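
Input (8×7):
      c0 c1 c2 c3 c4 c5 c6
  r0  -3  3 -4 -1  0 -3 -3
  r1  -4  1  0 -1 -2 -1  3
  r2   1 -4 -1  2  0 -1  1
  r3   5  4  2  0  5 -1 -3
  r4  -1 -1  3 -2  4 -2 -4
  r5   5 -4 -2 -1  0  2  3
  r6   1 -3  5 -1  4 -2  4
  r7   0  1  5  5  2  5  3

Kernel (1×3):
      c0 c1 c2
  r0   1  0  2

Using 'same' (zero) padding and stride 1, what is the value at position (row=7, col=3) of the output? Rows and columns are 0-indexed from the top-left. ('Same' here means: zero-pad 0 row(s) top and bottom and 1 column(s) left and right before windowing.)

9

The receptive field on the zero-padded input at this output position is [5 5 2]. Elementwise product with the kernel and sum: 5·1 + 2·2.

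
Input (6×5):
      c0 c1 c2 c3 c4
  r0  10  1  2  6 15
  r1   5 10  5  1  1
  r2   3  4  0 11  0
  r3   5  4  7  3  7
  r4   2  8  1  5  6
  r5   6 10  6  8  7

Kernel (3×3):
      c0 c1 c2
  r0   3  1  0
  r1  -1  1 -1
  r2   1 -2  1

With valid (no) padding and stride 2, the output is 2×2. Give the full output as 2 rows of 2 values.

Output[0,0]: The receptive field on the input at this output position is [10 1 2 / 5 10 5 / 3 4 0]. Elementwise product with the kernel and sum: 10·3 + 1·1 + 5·-1 + 10·1 + 5·-1 + 3·1 + 4·-2 + 0·1.

26 -15
-8 -3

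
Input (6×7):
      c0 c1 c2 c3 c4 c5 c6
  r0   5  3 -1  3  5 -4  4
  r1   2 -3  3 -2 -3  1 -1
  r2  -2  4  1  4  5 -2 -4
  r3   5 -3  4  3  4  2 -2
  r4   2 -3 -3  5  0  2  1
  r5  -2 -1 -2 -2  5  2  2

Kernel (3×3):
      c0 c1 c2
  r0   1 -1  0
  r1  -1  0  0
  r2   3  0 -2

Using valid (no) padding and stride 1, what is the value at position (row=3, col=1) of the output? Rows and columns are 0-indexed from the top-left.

-3

The receptive field on the input at this output position is [-3 4 3 / -3 -3 5 / -1 -2 -2]. Elementwise product with the kernel and sum: -3·1 + 4·-1 + -3·-1 + -1·3 + -2·-2.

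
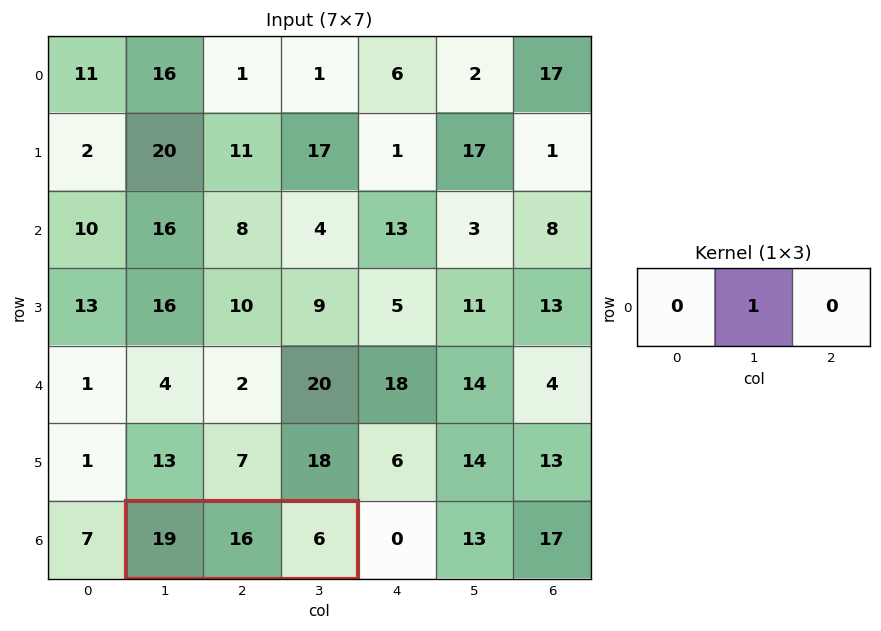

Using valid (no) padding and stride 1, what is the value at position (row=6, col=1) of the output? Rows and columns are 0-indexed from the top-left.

The receptive field on the input at this output position is [19 16 6]. Elementwise product with the kernel and sum: 16·1.

16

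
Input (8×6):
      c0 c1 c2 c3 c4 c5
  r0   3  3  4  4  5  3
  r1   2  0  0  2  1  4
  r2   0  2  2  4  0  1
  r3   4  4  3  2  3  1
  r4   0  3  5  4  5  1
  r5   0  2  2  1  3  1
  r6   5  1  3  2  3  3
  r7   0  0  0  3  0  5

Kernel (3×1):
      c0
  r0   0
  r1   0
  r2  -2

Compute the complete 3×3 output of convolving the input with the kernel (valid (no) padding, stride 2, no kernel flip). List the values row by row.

Output[0,0]: The receptive field on the input at this output position is [3 / 2 / 0]. Elementwise product with the kernel and sum: 0·-2.
Output[0,1]: The receptive field on the input at this output position is [4 / 0 / 2]. Elementwise product with the kernel and sum: 2·-2.

0 -4 0
0 -10 -10
-10 -6 -6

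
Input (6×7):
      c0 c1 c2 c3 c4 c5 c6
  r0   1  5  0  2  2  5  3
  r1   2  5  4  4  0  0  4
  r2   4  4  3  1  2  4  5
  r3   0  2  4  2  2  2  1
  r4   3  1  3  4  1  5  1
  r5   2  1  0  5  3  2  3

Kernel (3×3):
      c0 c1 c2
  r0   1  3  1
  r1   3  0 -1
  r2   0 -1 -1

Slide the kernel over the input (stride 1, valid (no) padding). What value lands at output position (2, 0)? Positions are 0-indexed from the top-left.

11

The receptive field on the input at this output position is [4 4 3 / 0 2 4 / 3 1 3]. Elementwise product with the kernel and sum: 4·1 + 4·3 + 3·1 + 0·3 + 4·-1 + 1·-1 + 3·-1.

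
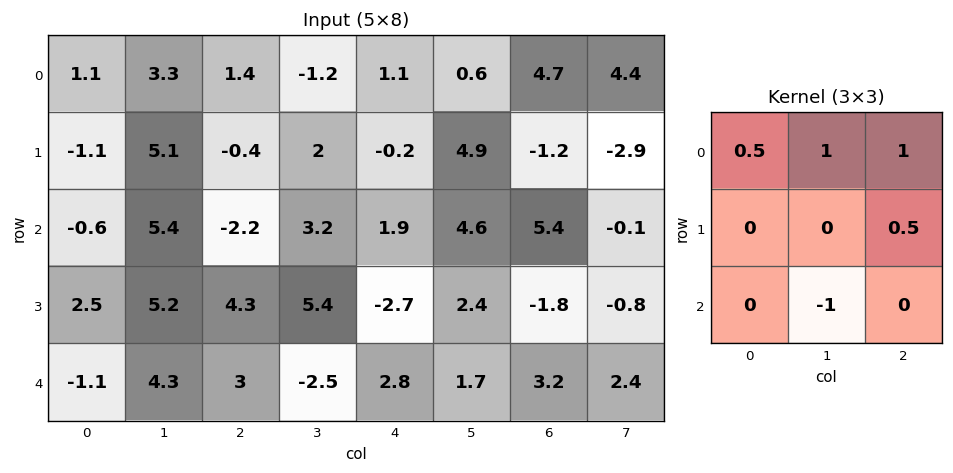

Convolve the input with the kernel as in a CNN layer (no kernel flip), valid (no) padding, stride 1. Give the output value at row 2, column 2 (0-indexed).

5.15

The receptive field on the input at this output position is [-2.2 3.2 1.9 / 4.3 5.4 -2.7 / 3 -2.5 2.8]. Elementwise product with the kernel and sum: -2.2·0.5 + 3.2·1 + 1.9·1 + -2.7·0.5 + -2.5·-1.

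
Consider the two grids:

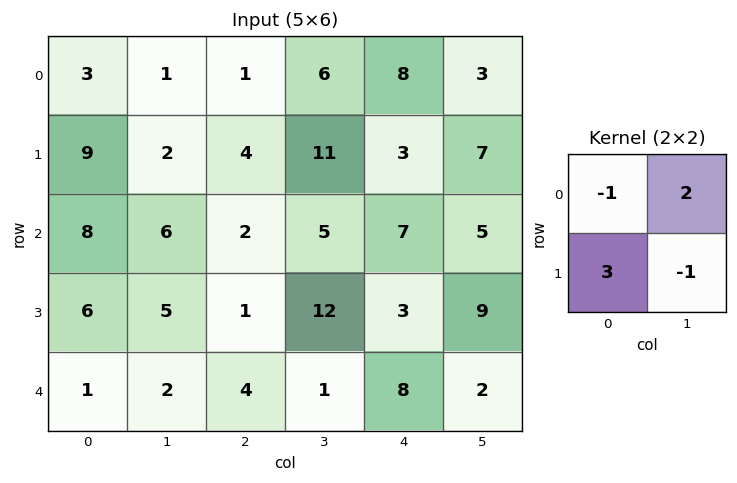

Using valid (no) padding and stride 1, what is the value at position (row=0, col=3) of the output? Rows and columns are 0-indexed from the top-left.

40

The receptive field on the input at this output position is [6 8 / 11 3]. Elementwise product with the kernel and sum: 6·-1 + 8·2 + 11·3 + 3·-1.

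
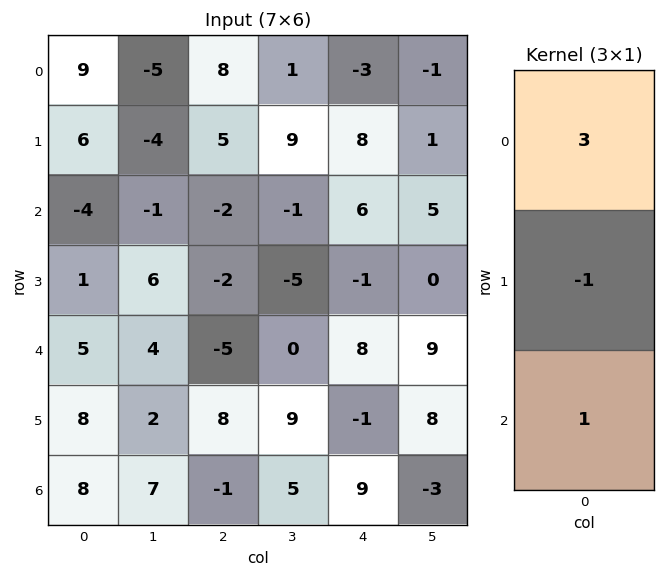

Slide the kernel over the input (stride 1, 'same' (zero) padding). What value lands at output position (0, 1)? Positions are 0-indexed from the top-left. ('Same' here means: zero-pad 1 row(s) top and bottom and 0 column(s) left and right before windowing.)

1

The receptive field on the zero-padded input at this output position is [0 / -5 / -4]. Elementwise product with the kernel and sum: 0·3 + -5·-1 + -4·1.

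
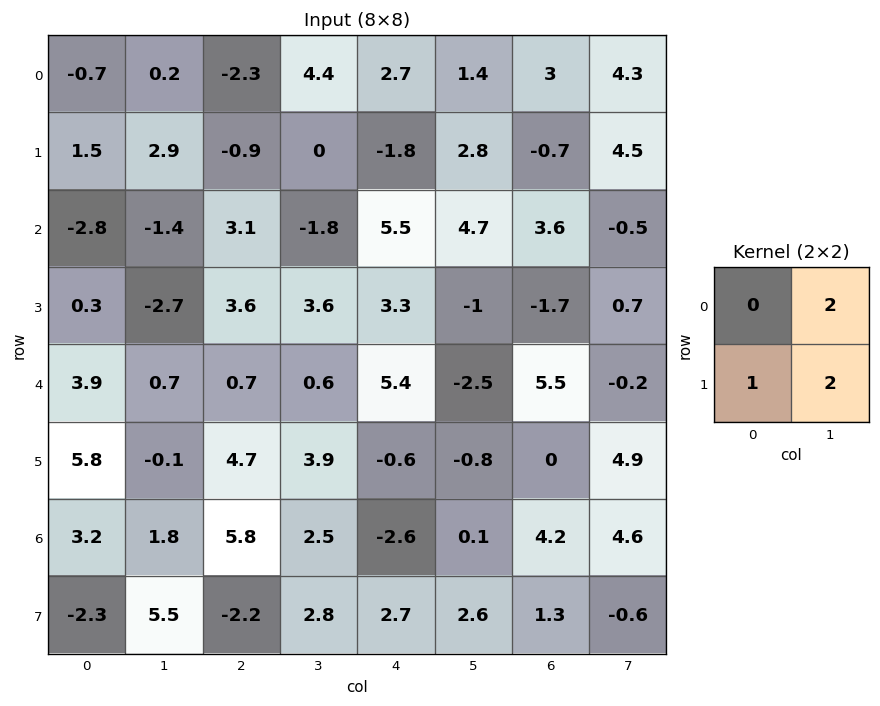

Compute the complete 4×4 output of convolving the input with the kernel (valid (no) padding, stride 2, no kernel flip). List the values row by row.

7.7 7.9 6.6 16.9
-7.9 7.2 10.7 -1.3
7 13.7 -7.2 9.4
12.3 8.4 8.1 9.3

Output[0,0]: The receptive field on the input at this output position is [-0.7 0.2 / 1.5 2.9]. Elementwise product with the kernel and sum: 0.2·2 + 1.5·1 + 2.9·2.
Output[0,1]: The receptive field on the input at this output position is [-2.3 4.4 / -0.9 0]. Elementwise product with the kernel and sum: 4.4·2 + -0.9·1 + 0·2.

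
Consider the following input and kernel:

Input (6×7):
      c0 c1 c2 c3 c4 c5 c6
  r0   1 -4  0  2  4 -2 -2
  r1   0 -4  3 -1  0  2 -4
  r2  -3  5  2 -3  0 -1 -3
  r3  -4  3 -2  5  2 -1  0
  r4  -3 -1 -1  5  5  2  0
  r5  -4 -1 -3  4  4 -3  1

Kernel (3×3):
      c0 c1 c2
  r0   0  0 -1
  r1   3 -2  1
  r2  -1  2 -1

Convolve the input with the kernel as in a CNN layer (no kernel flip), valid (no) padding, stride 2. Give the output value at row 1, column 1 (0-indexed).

-8

The receptive field on the input at this output position is [2 -3 0 / -2 5 2 / -1 5 5]. Elementwise product with the kernel and sum: 0·-1 + -2·3 + 5·-2 + 2·1 + -1·-1 + 5·2 + 5·-1.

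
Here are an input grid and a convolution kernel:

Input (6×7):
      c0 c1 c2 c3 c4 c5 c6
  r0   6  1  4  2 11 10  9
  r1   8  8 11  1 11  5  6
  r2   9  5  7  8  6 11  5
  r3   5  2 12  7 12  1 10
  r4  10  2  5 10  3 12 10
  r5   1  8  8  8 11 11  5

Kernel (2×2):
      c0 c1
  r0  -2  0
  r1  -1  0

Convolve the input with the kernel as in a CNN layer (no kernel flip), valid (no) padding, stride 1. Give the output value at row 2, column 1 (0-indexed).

-12

The receptive field on the input at this output position is [5 7 / 2 12]. Elementwise product with the kernel and sum: 5·-2 + 2·-1.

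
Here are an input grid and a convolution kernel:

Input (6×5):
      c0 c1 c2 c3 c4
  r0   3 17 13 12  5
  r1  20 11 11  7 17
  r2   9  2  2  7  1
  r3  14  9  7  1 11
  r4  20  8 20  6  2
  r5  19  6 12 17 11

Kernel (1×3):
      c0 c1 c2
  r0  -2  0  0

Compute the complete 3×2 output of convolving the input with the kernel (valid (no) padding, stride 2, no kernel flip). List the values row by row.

-6 -26
-18 -4
-40 -40

Output[0,0]: The receptive field on the input at this output position is [3 17 13]. Elementwise product with the kernel and sum: 3·-2.
Output[0,1]: The receptive field on the input at this output position is [13 12 5]. Elementwise product with the kernel and sum: 13·-2.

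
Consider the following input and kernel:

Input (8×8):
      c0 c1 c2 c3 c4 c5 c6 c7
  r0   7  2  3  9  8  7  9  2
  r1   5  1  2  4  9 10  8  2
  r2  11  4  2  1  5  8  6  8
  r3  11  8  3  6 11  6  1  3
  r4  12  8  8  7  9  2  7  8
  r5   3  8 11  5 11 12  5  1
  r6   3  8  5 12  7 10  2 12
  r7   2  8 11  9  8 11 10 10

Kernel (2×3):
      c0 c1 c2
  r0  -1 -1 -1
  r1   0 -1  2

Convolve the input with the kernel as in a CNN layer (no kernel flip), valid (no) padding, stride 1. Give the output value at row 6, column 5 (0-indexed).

-14

The receptive field on the input at this output position is [10 2 12 / 11 10 10]. Elementwise product with the kernel and sum: 10·-1 + 2·-1 + 12·-1 + 10·-1 + 10·2.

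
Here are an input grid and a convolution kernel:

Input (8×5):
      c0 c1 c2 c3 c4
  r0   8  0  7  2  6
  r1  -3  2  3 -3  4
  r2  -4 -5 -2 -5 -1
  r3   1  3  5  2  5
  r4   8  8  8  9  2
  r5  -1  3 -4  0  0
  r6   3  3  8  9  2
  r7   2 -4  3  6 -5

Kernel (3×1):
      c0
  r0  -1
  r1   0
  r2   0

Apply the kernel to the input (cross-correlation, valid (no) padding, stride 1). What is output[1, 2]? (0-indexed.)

-3

The receptive field on the input at this output position is [3 / -2 / 5]. Elementwise product with the kernel and sum: 3·-1.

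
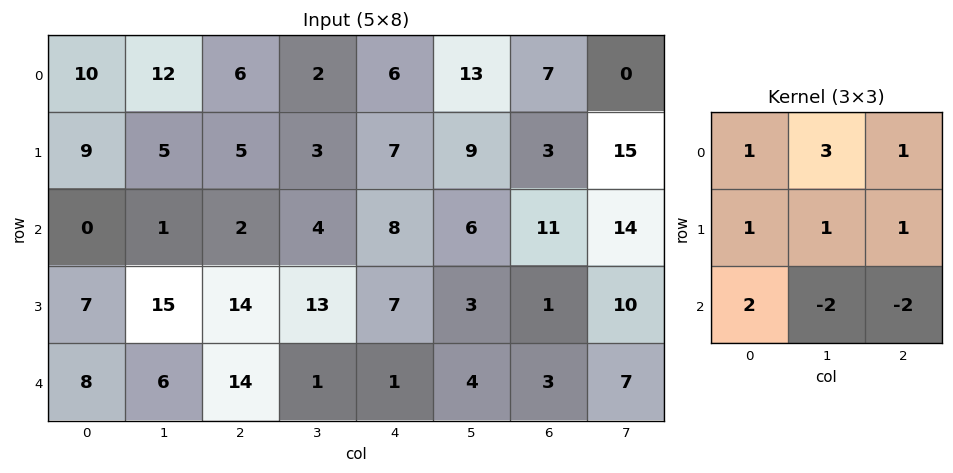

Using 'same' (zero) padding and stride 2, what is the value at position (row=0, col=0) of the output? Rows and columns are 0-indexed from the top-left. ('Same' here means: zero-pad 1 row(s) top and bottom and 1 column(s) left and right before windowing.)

-6

The receptive field on the zero-padded input at this output position is [0 0 0 / 0 10 12 / 0 9 5]. Elementwise product with the kernel and sum: 0·1 + 0·3 + 0·1 + 0·1 + 10·1 + 12·1 + 0·2 + 9·-2 + 5·-2.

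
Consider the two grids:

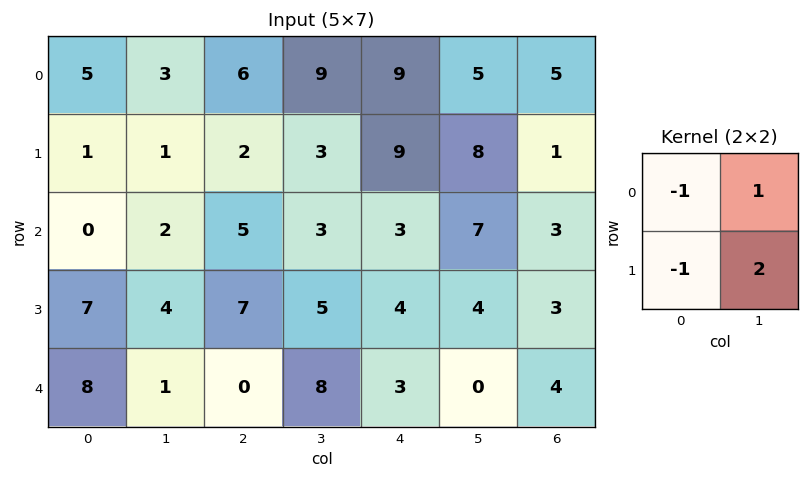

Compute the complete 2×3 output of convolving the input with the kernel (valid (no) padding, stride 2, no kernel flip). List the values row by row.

Output[0,0]: The receptive field on the input at this output position is [5 3 / 1 1]. Elementwise product with the kernel and sum: 5·-1 + 3·1 + 1·-1 + 1·2.

-1 7 3
3 1 8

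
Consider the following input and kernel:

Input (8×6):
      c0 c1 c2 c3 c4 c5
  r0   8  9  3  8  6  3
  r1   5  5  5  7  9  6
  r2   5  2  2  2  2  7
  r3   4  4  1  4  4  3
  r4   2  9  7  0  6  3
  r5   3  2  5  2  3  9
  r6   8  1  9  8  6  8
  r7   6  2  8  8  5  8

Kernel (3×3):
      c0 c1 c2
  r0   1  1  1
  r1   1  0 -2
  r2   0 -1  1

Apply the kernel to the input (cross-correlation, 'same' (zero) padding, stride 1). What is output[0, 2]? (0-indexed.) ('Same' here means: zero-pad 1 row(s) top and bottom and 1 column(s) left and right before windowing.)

The receptive field on the zero-padded input at this output position is [0 0 0 / 9 3 8 / 5 5 7]. Elementwise product with the kernel and sum: 0·1 + 0·1 + 0·1 + 9·1 + 8·-2 + 5·-1 + 7·1.

-5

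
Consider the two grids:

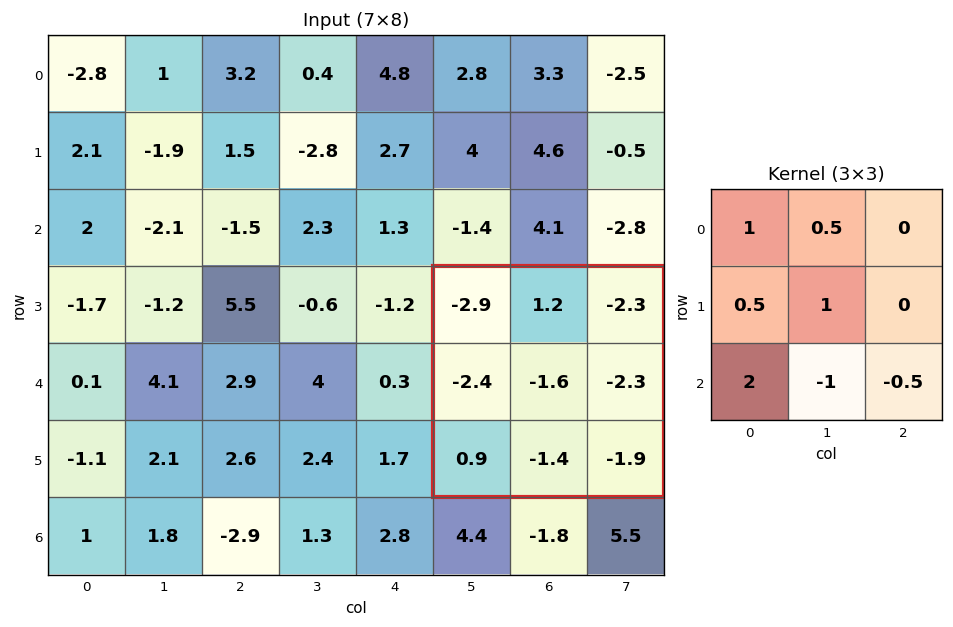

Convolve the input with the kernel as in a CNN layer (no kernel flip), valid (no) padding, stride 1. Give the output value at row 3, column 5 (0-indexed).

The receptive field on the input at this output position is [-2.9 1.2 -2.3 / -2.4 -1.6 -2.3 / 0.9 -1.4 -1.9]. Elementwise product with the kernel and sum: -2.9·1 + 1.2·0.5 + -2.4·0.5 + -1.6·1 + 0.9·2 + -1.4·-1 + -1.9·-0.5.

-0.95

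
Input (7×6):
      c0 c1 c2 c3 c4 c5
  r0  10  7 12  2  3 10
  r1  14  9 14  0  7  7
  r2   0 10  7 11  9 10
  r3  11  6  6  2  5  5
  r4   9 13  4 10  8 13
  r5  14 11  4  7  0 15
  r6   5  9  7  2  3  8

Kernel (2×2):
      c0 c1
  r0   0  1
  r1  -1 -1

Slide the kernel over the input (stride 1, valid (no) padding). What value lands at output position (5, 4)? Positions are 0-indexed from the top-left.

The receptive field on the input at this output position is [0 15 / 3 8]. Elementwise product with the kernel and sum: 15·1 + 3·-1 + 8·-1.

4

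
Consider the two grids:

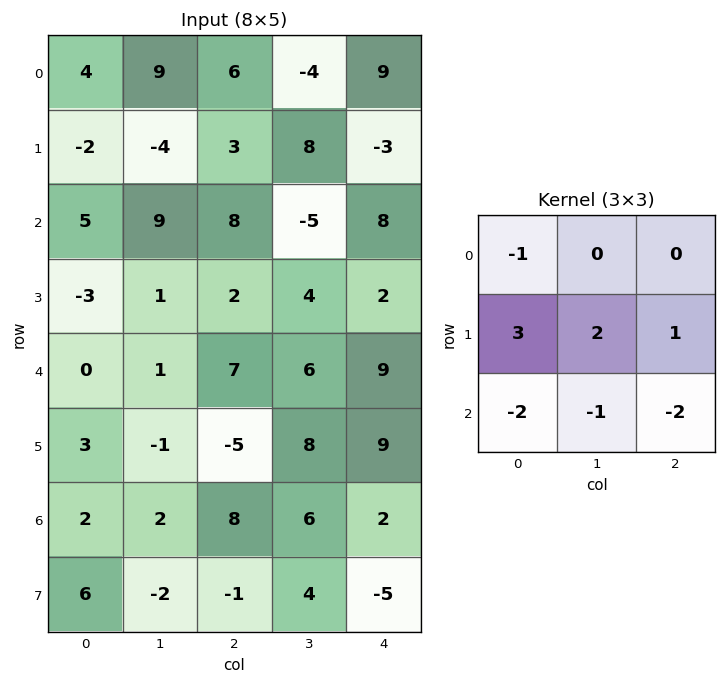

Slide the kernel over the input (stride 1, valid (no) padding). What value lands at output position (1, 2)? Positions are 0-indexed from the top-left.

The receptive field on the input at this output position is [3 8 -3 / 8 -5 8 / 2 4 2]. Elementwise product with the kernel and sum: 3·-1 + 8·3 + -5·2 + 8·1 + 2·-2 + 4·-1 + 2·-2.

7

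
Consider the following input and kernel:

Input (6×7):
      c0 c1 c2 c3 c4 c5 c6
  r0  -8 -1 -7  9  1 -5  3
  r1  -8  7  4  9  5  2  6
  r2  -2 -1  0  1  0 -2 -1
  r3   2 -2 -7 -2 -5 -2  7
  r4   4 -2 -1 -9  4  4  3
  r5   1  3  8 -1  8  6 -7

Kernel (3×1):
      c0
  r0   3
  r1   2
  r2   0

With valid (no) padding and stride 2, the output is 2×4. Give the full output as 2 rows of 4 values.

-40 -13 13 21
-2 -14 -10 11

Output[0,0]: The receptive field on the input at this output position is [-8 / -8 / -2]. Elementwise product with the kernel and sum: -8·3 + -8·2.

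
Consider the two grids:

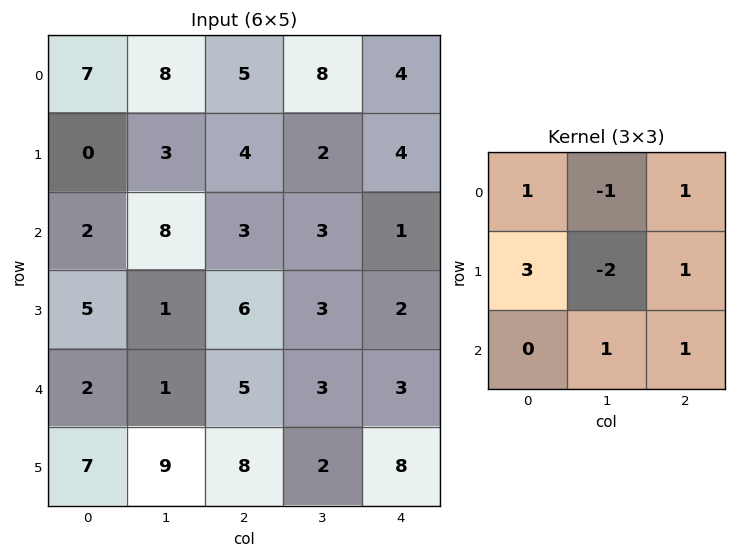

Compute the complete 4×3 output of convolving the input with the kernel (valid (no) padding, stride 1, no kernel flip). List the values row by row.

Output[0,0]: The receptive field on the input at this output position is [7 8 5 / 0 3 4 / 2 8 3]. Elementwise product with the kernel and sum: 7·1 + 8·-1 + 5·1 + 0·3 + 3·-2 + 4·1 + 8·1 + 3·1.
Output[0,1]: The receptive field on the input at this output position is [8 5 8 / 3 4 2 / 8 3 3]. Elementwise product with the kernel and sum: 8·1 + 5·-1 + 8·1 + 3·3 + 4·-2 + 2·1 + 3·1 + 3·1.

13 20 17
1 31 15
22 10 21
36 4 27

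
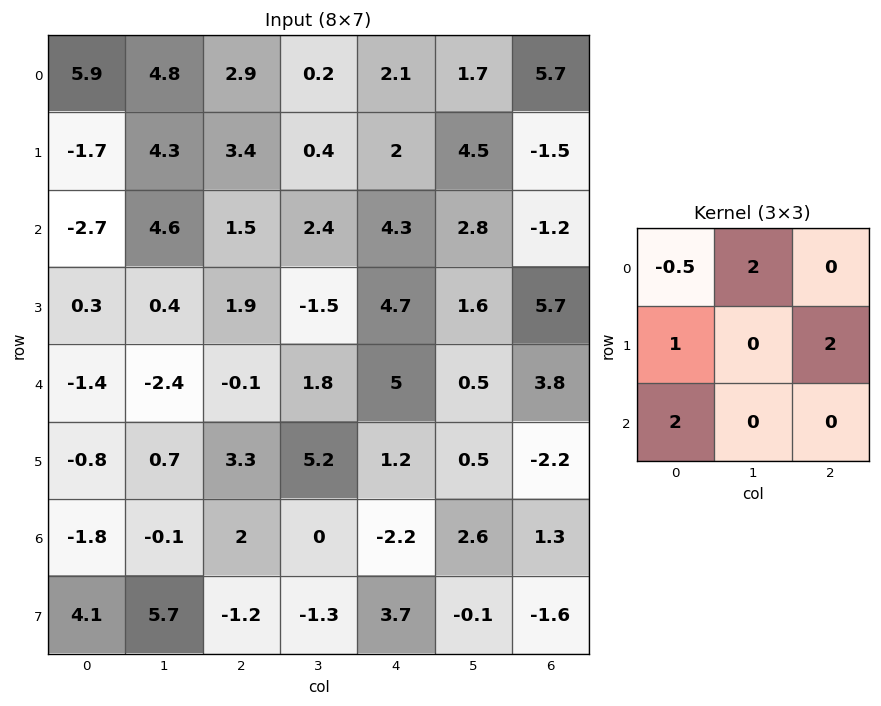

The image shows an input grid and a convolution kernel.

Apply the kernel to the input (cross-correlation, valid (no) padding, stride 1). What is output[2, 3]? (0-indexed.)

12.7

The receptive field on the input at this output position is [2.4 4.3 2.8 / -1.5 4.7 1.6 / 1.8 5 0.5]. Elementwise product with the kernel and sum: 2.4·-0.5 + 4.3·2 + -1.5·1 + 1.6·2 + 1.8·2.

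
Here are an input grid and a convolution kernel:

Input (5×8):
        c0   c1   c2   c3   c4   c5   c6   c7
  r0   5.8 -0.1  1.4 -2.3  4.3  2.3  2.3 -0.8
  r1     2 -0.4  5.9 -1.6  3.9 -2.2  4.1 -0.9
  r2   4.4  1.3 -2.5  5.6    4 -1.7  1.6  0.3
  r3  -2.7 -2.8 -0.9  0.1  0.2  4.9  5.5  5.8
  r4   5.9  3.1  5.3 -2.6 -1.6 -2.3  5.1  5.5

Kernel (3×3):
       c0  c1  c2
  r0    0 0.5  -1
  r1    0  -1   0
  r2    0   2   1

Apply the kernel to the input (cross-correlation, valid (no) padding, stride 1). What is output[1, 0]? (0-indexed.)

The receptive field on the input at this output position is [2 -0.4 5.9 / 4.4 1.3 -2.5 / -2.7 -2.8 -0.9]. Elementwise product with the kernel and sum: -0.4·0.5 + 5.9·-1 + 1.3·-1 + -2.8·2 + -0.9·1.

-13.9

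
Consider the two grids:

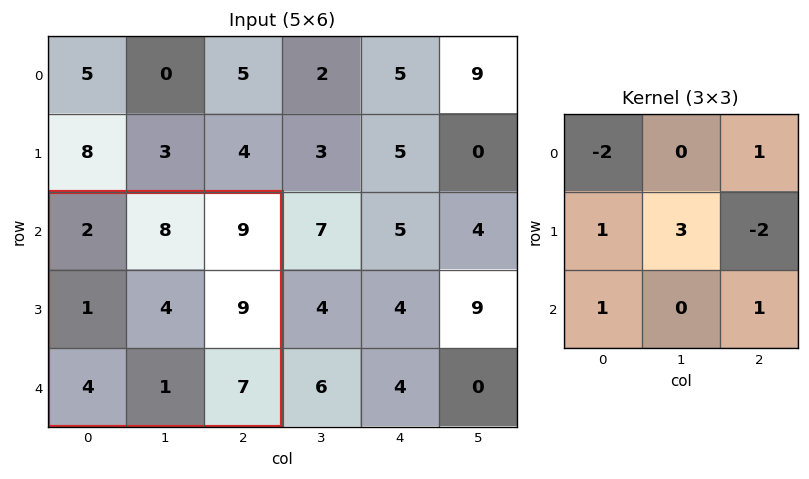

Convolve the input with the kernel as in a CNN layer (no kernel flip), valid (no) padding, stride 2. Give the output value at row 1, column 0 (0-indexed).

11

The receptive field on the input at this output position is [2 8 9 / 1 4 9 / 4 1 7]. Elementwise product with the kernel and sum: 2·-2 + 9·1 + 1·1 + 4·3 + 9·-2 + 4·1 + 7·1.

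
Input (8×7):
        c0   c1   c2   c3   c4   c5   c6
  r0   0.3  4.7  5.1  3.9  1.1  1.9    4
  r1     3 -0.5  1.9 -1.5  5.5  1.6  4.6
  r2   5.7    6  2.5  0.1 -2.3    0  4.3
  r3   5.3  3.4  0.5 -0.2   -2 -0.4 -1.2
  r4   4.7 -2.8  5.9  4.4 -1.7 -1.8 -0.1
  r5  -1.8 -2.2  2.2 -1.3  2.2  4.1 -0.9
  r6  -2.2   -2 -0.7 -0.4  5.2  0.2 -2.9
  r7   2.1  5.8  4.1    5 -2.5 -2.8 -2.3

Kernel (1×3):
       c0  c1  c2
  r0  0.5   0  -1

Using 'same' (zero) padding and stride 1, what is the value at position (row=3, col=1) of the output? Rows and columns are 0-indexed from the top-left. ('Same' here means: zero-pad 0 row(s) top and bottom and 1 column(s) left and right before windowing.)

2.15

The receptive field on the zero-padded input at this output position is [5.3 3.4 0.5]. Elementwise product with the kernel and sum: 5.3·0.5 + 0.5·-1.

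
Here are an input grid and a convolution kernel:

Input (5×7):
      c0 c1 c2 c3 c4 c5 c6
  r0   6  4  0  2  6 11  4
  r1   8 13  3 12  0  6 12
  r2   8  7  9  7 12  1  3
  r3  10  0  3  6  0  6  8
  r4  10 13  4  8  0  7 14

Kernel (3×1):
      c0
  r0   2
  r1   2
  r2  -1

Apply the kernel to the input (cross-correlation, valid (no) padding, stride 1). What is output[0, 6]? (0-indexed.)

The receptive field on the input at this output position is [4 / 12 / 3]. Elementwise product with the kernel and sum: 4·2 + 12·2 + 3·-1.

29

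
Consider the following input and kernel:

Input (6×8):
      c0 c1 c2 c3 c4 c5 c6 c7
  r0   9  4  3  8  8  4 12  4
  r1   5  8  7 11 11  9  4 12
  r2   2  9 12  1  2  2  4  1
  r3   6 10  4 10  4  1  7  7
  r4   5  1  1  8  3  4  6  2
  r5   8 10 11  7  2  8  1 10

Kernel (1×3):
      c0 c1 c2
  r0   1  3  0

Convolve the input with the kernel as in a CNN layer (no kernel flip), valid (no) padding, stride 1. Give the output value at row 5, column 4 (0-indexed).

26

The receptive field on the input at this output position is [2 8 1]. Elementwise product with the kernel and sum: 2·1 + 8·3.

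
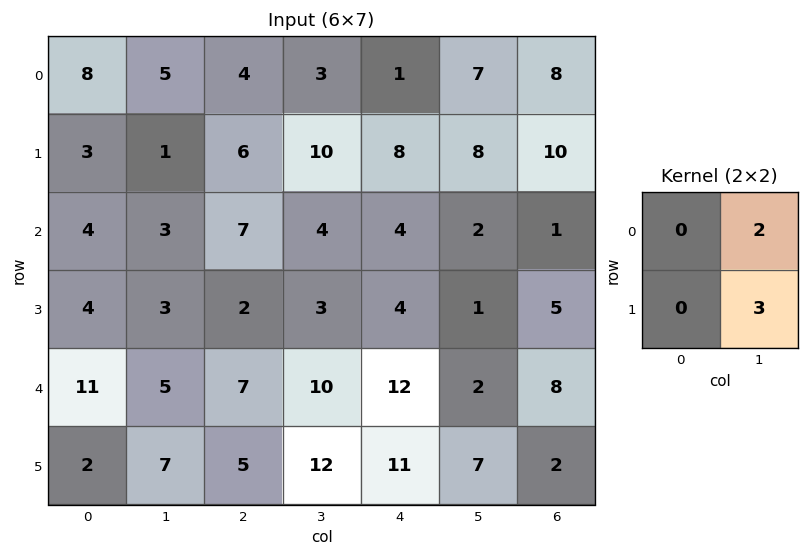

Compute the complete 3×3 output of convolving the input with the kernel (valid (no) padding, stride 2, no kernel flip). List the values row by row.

13 36 38
15 17 7
31 56 25

Output[0,0]: The receptive field on the input at this output position is [8 5 / 3 1]. Elementwise product with the kernel and sum: 5·2 + 1·3.
Output[0,1]: The receptive field on the input at this output position is [4 3 / 6 10]. Elementwise product with the kernel and sum: 3·2 + 10·3.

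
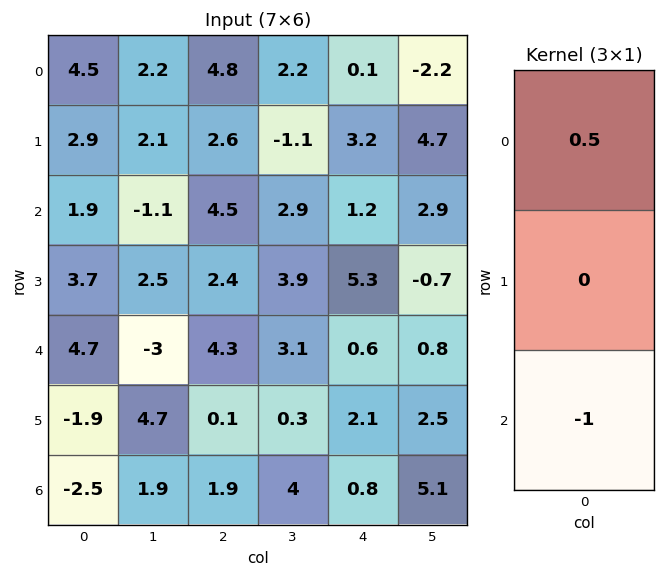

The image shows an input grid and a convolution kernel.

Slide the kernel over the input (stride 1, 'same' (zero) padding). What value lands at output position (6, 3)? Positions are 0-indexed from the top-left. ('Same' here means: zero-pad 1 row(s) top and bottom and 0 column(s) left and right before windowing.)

The receptive field on the zero-padded input at this output position is [0.3 / 4 / 0]. Elementwise product with the kernel and sum: 0.3·0.5 + 0·-1.

0.15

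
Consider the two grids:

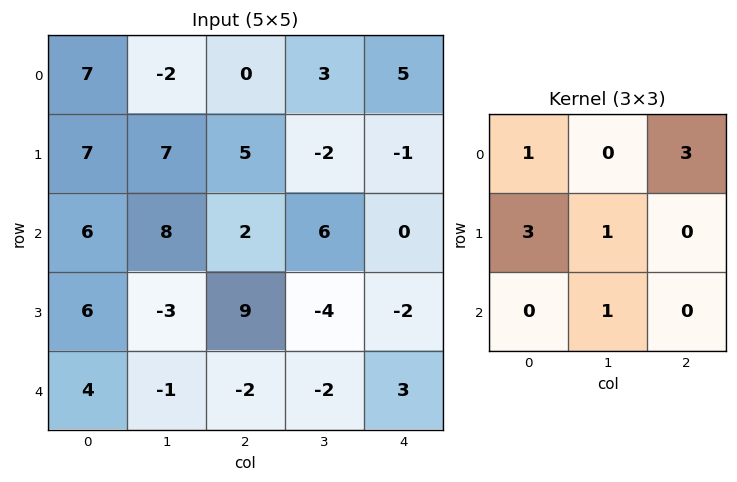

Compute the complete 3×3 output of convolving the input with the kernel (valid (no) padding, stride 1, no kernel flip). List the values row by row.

43 35 34
45 36 10
26 24 23

Output[0,0]: The receptive field on the input at this output position is [7 -2 0 / 7 7 5 / 6 8 2]. Elementwise product with the kernel and sum: 7·1 + 0·3 + 7·3 + 7·1 + 8·1.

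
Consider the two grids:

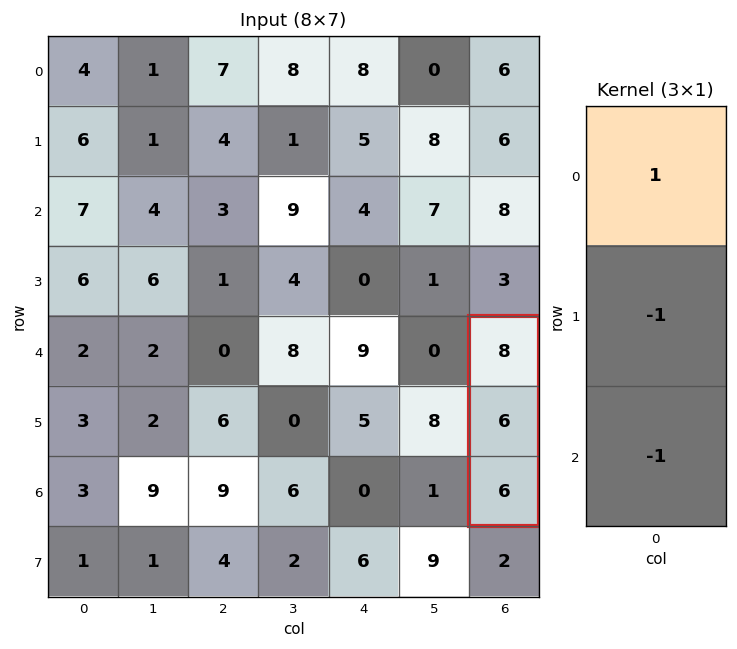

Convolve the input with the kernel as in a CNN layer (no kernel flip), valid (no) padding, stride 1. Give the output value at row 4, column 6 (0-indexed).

The receptive field on the input at this output position is [8 / 6 / 6]. Elementwise product with the kernel and sum: 8·1 + 6·-1 + 6·-1.

-4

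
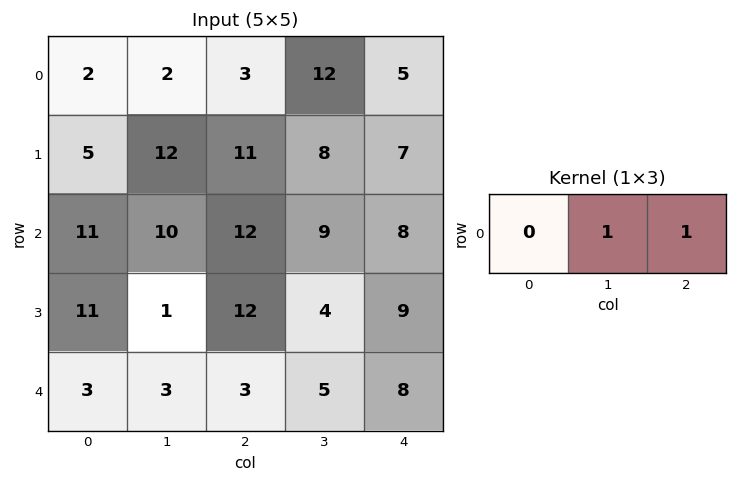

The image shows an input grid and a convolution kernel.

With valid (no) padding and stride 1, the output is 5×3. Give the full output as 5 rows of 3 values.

5 15 17
23 19 15
22 21 17
13 16 13
6 8 13

Output[0,0]: The receptive field on the input at this output position is [2 2 3]. Elementwise product with the kernel and sum: 2·1 + 3·1.
Output[0,1]: The receptive field on the input at this output position is [2 3 12]. Elementwise product with the kernel and sum: 3·1 + 12·1.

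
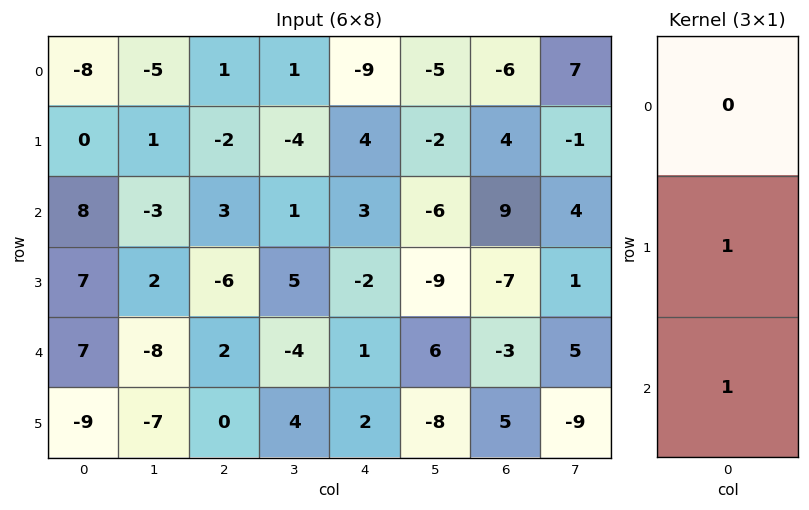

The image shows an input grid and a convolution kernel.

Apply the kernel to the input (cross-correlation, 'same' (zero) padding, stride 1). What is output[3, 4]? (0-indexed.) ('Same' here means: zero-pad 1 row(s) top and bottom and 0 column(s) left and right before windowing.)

The receptive field on the zero-padded input at this output position is [3 / -2 / 1]. Elementwise product with the kernel and sum: -2·1 + 1·1.

-1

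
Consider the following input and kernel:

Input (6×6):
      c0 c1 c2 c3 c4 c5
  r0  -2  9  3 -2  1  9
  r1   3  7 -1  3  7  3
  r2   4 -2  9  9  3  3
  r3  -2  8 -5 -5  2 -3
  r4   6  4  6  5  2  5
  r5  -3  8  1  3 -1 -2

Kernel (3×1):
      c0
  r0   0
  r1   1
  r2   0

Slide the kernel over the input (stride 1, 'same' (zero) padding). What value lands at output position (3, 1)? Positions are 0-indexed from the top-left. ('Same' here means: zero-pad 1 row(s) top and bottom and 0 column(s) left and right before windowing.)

8

The receptive field on the zero-padded input at this output position is [-2 / 8 / 4]. Elementwise product with the kernel and sum: 8·1.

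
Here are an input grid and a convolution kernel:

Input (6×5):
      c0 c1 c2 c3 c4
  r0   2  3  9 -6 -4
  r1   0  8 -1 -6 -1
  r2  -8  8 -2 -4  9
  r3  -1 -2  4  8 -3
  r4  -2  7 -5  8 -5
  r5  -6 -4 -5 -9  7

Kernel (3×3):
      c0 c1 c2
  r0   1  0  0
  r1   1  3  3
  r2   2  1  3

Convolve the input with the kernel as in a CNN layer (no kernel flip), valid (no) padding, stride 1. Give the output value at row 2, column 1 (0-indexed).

The receptive field on the input at this output position is [8 -2 -4 / -2 4 8 / 7 -5 8]. Elementwise product with the kernel and sum: 8·1 + -2·1 + 4·3 + 8·3 + 7·2 + -5·1 + 8·3.

75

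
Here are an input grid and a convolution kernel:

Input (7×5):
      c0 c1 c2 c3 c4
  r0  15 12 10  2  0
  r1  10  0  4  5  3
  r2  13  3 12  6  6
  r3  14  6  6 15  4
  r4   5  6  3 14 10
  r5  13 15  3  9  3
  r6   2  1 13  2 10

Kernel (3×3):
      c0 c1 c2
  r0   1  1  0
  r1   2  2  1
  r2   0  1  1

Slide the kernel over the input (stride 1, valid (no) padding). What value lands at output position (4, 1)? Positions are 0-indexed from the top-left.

The receptive field on the input at this output position is [6 3 14 / 15 3 9 / 1 13 2]. Elementwise product with the kernel and sum: 6·1 + 3·1 + 15·2 + 3·2 + 9·1 + 13·1 + 2·1.

69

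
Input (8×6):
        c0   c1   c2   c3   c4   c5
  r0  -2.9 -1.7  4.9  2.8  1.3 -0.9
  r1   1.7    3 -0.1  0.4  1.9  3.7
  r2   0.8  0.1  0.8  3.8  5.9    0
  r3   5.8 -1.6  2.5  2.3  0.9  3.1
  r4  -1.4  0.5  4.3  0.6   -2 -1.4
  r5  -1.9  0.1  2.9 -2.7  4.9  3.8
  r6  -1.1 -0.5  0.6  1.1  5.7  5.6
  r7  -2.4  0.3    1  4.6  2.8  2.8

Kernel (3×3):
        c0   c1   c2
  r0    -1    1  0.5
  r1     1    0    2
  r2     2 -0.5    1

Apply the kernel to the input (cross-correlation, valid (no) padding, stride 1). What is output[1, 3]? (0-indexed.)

14.4

The receptive field on the input at this output position is [0.4 1.9 3.7 / 3.8 5.9 0 / 2.3 0.9 3.1]. Elementwise product with the kernel and sum: 0.4·-1 + 1.9·1 + 3.7·0.5 + 3.8·1 + 0·2 + 2.3·2 + 0.9·-0.5 + 3.1·1.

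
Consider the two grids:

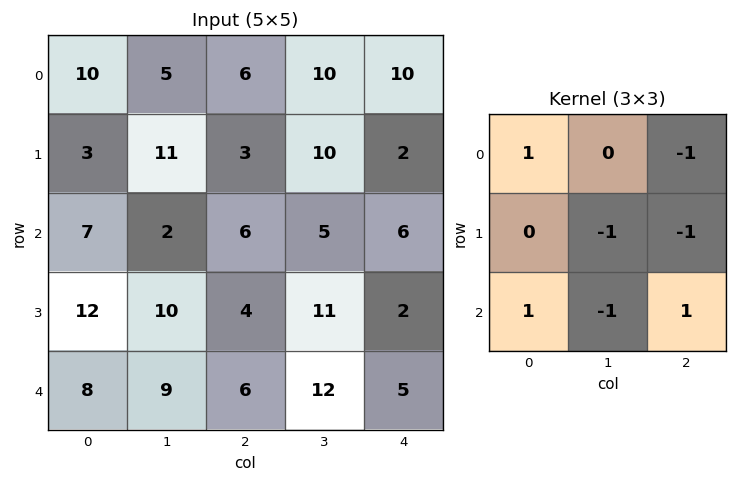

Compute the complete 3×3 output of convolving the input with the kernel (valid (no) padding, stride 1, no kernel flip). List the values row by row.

Output[0,0]: The receptive field on the input at this output position is [10 5 6 / 3 11 3 / 7 2 6]. Elementwise product with the kernel and sum: 10·1 + 6·-1 + 11·-1 + 3·-1 + 7·1 + 2·-1 + 6·1.
Output[0,1]: The receptive field on the input at this output position is [5 6 10 / 11 3 10 / 2 6 5]. Elementwise product with the kernel and sum: 5·1 + 10·-1 + 3·-1 + 10·-1 + 2·1 + 6·-1 + 5·1.

1 -17 -9
-2 7 -15
-8 -3 -14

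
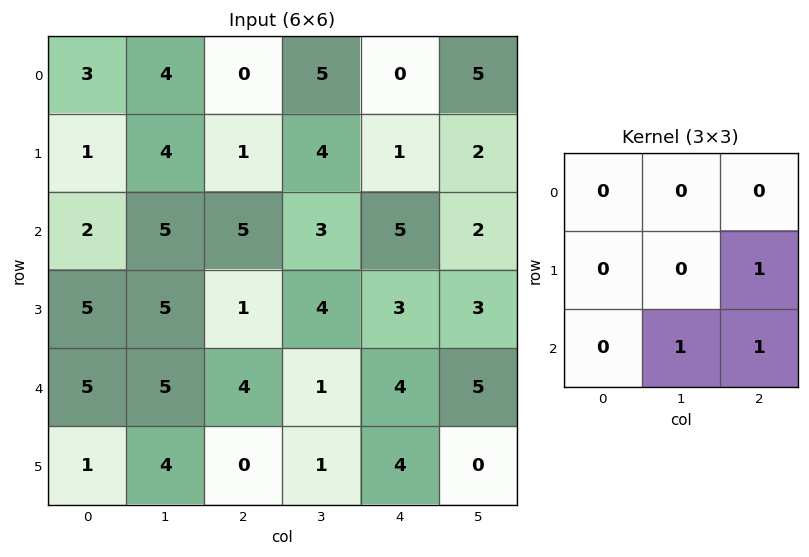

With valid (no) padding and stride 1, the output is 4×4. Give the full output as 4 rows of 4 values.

11 12 9 9
11 8 12 8
10 9 8 12
8 2 9 9

Output[0,0]: The receptive field on the input at this output position is [3 4 0 / 1 4 1 / 2 5 5]. Elementwise product with the kernel and sum: 1·1 + 5·1 + 5·1.
Output[0,1]: The receptive field on the input at this output position is [4 0 5 / 4 1 4 / 5 5 3]. Elementwise product with the kernel and sum: 4·1 + 5·1 + 3·1.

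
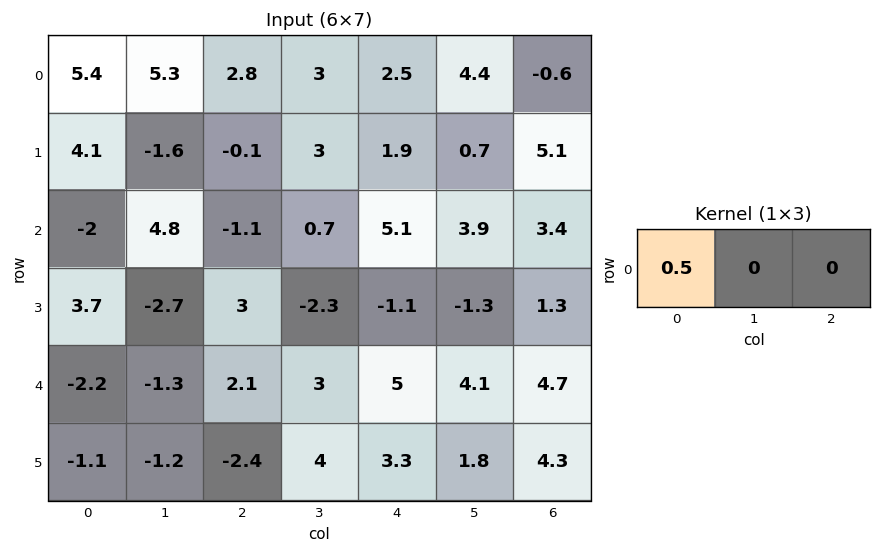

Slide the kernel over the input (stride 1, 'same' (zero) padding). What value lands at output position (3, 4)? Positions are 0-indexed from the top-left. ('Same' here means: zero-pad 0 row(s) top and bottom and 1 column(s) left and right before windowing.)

-1.15

The receptive field on the zero-padded input at this output position is [-2.3 -1.1 -1.3]. Elementwise product with the kernel and sum: -2.3·0.5.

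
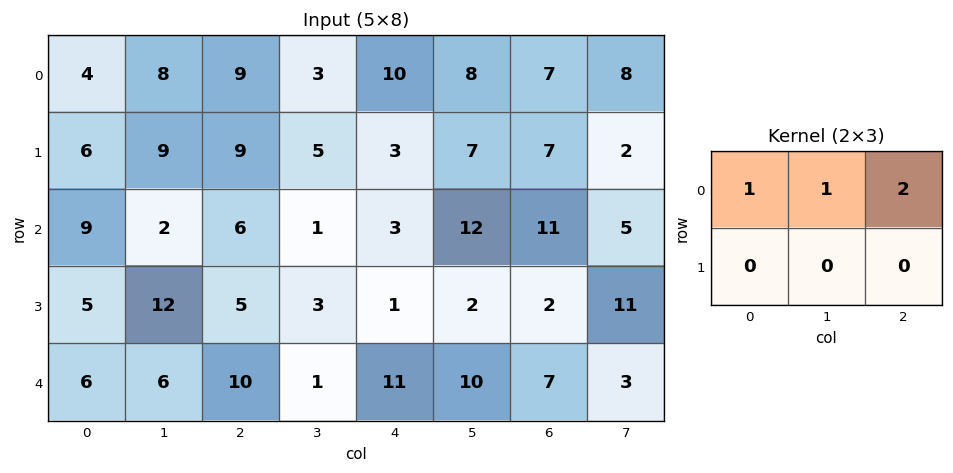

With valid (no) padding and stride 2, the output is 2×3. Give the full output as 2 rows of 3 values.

30 32 32
23 13 37

Output[0,0]: The receptive field on the input at this output position is [4 8 9 / 6 9 9]. Elementwise product with the kernel and sum: 4·1 + 8·1 + 9·2.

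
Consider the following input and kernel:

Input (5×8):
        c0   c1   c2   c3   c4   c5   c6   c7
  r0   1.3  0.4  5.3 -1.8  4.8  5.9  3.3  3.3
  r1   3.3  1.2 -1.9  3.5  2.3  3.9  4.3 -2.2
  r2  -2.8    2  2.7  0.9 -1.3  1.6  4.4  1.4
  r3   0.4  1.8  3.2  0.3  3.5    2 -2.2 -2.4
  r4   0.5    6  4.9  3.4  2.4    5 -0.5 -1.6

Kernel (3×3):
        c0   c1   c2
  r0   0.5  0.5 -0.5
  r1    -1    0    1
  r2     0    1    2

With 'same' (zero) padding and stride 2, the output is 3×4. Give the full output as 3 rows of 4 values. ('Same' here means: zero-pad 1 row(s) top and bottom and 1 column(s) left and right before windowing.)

Output[0,0]: The receptive field on the zero-padded input at this output position is [0 0 0 / 0 1.3 0.4 / 0 3.3 1.2]. Elementwise product with the kernel and sum: 0·0.5 + 0·0.5 + 0·-0.5 + 0·-1 + 0.4·1 + 3.3·1 + 1.2·2.
Output[0,1]: The receptive field on the zero-padded input at this output position is [0 0 0 / 0.4 5.3 -1.8 / 1.2 -1.9 3.5]. Elementwise product with the kernel and sum: 0·0.5 + 0·0.5 + 0·-0.5 + 0.4·-1 + -1.8·1 + -1.9·1 + 3.5·2.

6.1 2.9 17.8 -2.7
7.05 0.6 9.15 -2
5.3 -0.25 2.5 -5.5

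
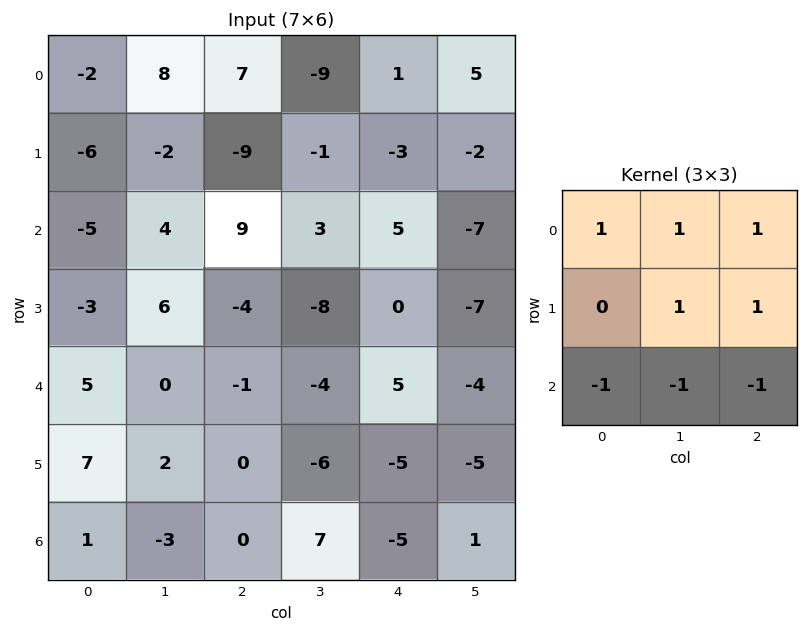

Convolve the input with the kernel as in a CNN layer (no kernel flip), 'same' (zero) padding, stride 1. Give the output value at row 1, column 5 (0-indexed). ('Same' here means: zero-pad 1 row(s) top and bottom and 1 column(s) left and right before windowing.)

The receptive field on the zero-padded input at this output position is [1 5 0 / -3 -2 0 / 5 -7 0]. Elementwise product with the kernel and sum: 1·1 + 5·1 + 0·1 + -2·1 + 0·1 + 5·-1 + -7·-1 + 0·-1.

6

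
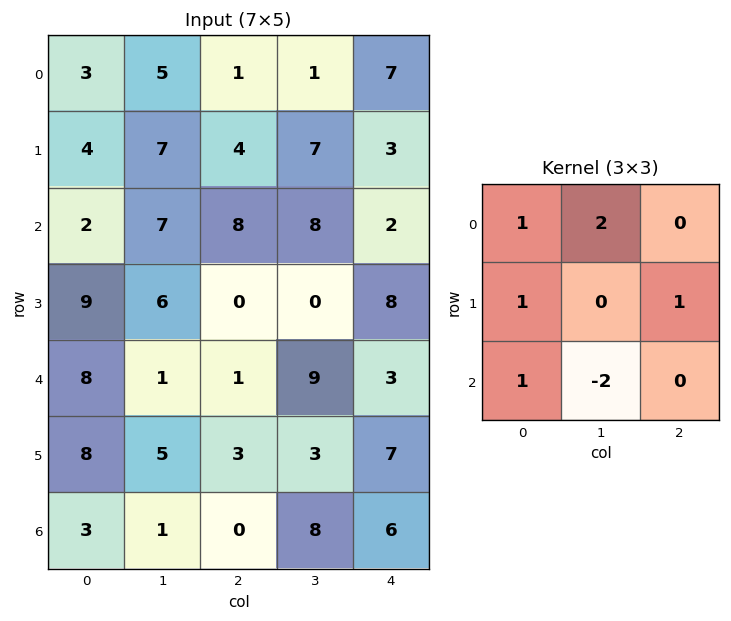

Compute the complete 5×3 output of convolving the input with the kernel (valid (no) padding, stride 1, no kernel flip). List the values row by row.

Output[0,0]: The receptive field on the input at this output position is [3 5 1 / 4 7 4 / 2 7 8]. Elementwise product with the kernel and sum: 3·1 + 5·2 + 4·1 + 4·1 + 2·1 + 7·-2.
Output[0,1]: The receptive field on the input at this output position is [5 1 1 / 7 4 7 / 7 8 8]. Elementwise product with the kernel and sum: 5·1 + 1·2 + 7·1 + 7·1 + 7·1 + 8·-2.

9 12 2
25 36 28
31 28 15
28 15 1
22 12 13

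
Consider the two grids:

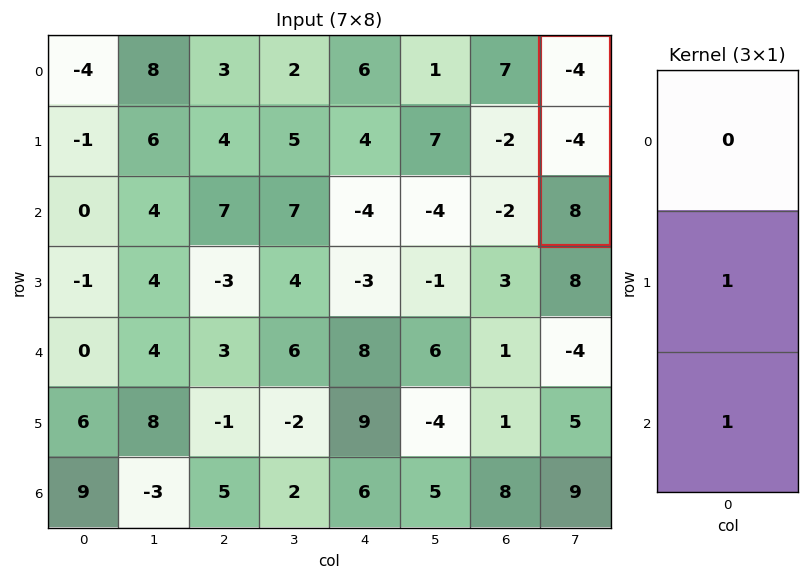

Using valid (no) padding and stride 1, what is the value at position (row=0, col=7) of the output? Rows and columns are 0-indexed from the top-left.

The receptive field on the input at this output position is [-4 / -4 / 8]. Elementwise product with the kernel and sum: -4·1 + 8·1.

4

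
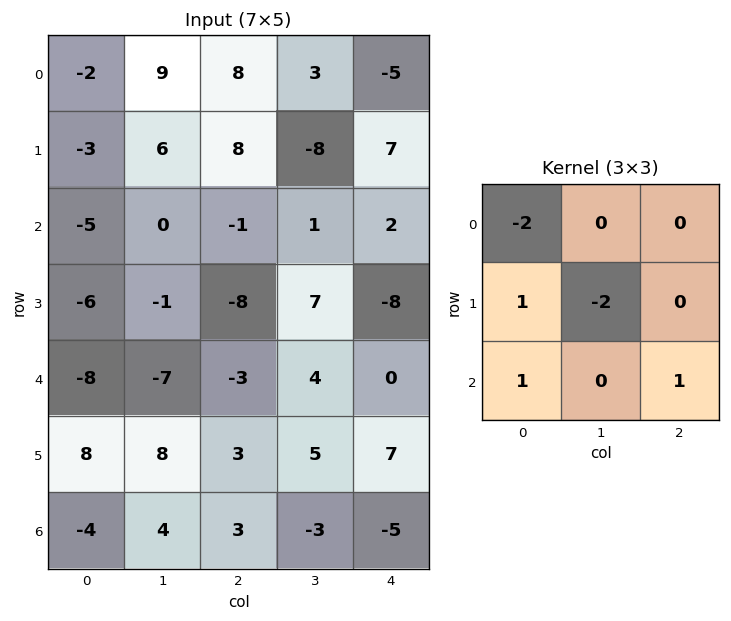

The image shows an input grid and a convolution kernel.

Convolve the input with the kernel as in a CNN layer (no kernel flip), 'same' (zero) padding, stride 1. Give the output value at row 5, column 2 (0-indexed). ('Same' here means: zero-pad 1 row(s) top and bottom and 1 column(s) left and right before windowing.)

17

The receptive field on the zero-padded input at this output position is [-7 -3 4 / 8 3 5 / 4 3 -3]. Elementwise product with the kernel and sum: -7·-2 + 8·1 + 3·-2 + 4·1 + -3·1.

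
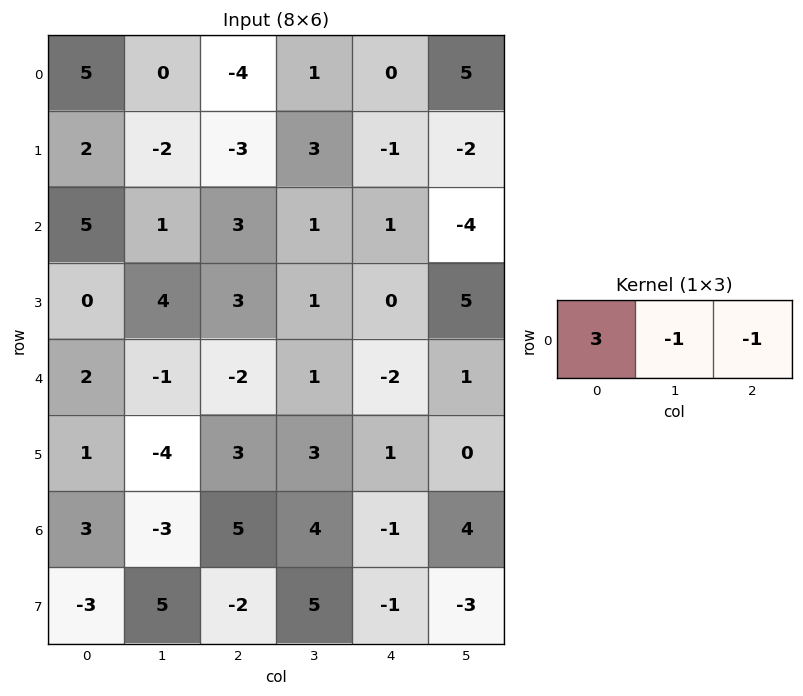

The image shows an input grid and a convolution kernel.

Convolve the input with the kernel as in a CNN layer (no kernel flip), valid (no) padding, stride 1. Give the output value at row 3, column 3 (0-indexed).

The receptive field on the input at this output position is [1 0 5]. Elementwise product with the kernel and sum: 1·3 + 0·-1 + 5·-1.

-2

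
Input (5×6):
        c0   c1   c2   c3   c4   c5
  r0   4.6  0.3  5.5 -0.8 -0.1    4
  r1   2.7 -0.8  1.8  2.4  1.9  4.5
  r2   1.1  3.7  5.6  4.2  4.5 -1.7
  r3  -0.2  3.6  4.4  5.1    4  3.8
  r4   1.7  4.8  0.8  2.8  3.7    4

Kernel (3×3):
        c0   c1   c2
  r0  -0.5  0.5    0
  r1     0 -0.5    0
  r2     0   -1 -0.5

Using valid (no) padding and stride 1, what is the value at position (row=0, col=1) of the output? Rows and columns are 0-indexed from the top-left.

-6

The receptive field on the input at this output position is [0.3 5.5 -0.8 / -0.8 1.8 2.4 / 3.7 5.6 4.2]. Elementwise product with the kernel and sum: 0.3·-0.5 + 5.5·0.5 + 1.8·-0.5 + 5.6·-1 + 4.2·-0.5.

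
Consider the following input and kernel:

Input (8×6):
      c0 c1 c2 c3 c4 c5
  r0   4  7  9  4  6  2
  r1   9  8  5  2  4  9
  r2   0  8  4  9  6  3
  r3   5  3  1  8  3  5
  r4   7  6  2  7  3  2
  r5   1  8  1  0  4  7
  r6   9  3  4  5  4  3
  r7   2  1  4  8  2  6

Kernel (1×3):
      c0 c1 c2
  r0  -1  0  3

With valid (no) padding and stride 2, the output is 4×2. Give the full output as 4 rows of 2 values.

23 9
12 14
-1 7
3 8

Output[0,0]: The receptive field on the input at this output position is [4 7 9]. Elementwise product with the kernel and sum: 4·-1 + 9·3.
Output[0,1]: The receptive field on the input at this output position is [9 4 6]. Elementwise product with the kernel and sum: 9·-1 + 6·3.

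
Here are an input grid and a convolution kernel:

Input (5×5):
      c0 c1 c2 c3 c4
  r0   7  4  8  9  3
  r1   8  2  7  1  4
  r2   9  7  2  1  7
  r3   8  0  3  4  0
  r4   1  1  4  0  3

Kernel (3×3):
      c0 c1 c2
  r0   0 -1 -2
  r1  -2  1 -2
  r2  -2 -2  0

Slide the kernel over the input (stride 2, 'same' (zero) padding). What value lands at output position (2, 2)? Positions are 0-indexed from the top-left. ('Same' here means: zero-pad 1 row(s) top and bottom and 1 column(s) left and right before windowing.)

The receptive field on the zero-padded input at this output position is [4 0 0 / 0 3 0 / 0 0 0]. Elementwise product with the kernel and sum: 0·-1 + 0·-2 + 0·-2 + 3·1 + 0·-2 + 0·-2 + 0·-2.

3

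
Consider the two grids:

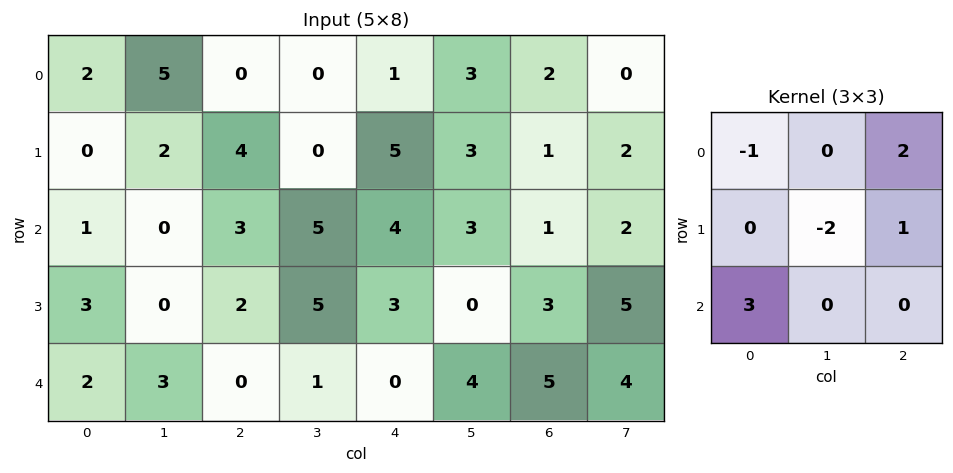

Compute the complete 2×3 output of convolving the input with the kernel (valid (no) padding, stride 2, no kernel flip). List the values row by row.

1 16 10
13 -2 1

Output[0,0]: The receptive field on the input at this output position is [2 5 0 / 0 2 4 / 1 0 3]. Elementwise product with the kernel and sum: 2·-1 + 0·2 + 2·-2 + 4·1 + 1·3.
Output[0,1]: The receptive field on the input at this output position is [0 0 1 / 4 0 5 / 3 5 4]. Elementwise product with the kernel and sum: 0·-1 + 1·2 + 0·-2 + 5·1 + 3·3.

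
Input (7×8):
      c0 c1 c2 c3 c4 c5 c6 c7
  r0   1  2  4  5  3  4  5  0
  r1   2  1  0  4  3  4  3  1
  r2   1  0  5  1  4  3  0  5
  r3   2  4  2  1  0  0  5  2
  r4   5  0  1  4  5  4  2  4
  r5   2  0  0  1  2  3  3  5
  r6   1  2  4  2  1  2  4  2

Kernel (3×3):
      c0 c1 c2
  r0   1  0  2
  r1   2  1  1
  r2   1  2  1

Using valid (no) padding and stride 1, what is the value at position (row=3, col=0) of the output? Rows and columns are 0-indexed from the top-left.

19

The receptive field on the input at this output position is [2 4 2 / 5 0 1 / 2 0 0]. Elementwise product with the kernel and sum: 2·1 + 2·2 + 5·2 + 0·1 + 1·1 + 2·1 + 0·2 + 0·1.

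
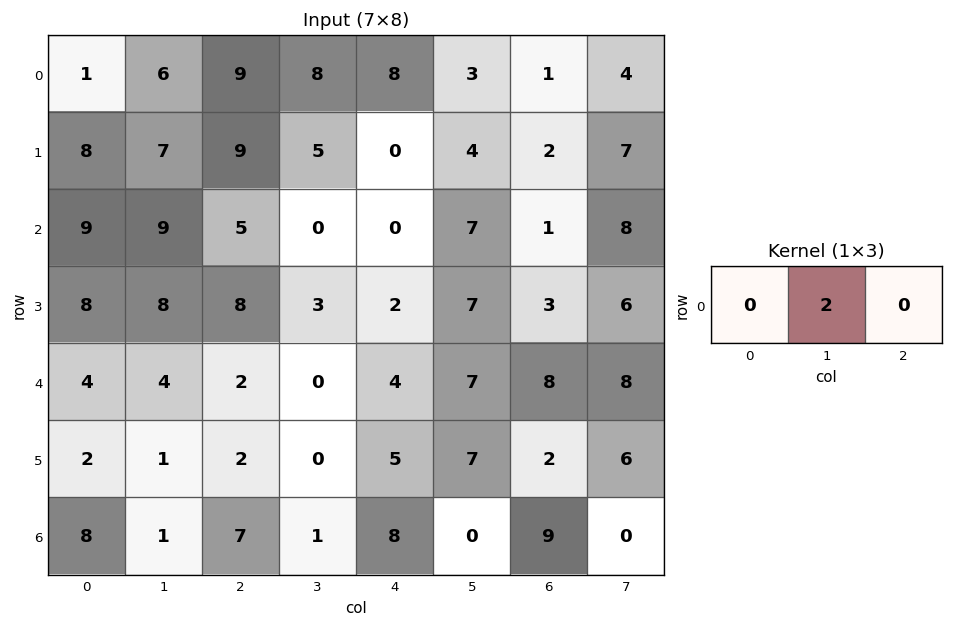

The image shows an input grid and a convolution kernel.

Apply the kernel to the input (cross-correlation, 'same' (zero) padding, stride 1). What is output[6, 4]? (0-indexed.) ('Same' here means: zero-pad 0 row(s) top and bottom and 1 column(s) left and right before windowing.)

16

The receptive field on the zero-padded input at this output position is [1 8 0]. Elementwise product with the kernel and sum: 8·2.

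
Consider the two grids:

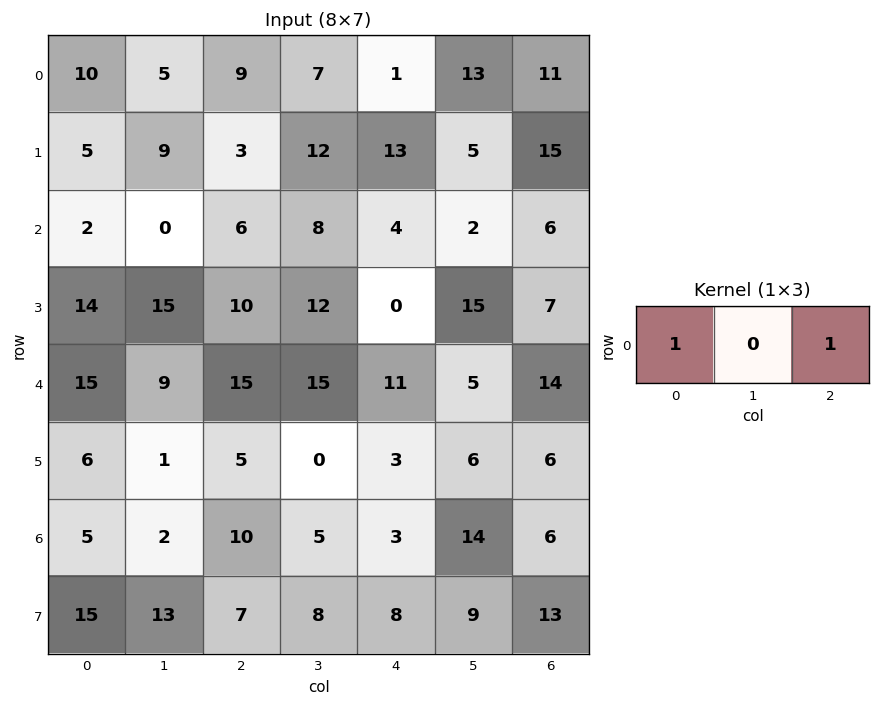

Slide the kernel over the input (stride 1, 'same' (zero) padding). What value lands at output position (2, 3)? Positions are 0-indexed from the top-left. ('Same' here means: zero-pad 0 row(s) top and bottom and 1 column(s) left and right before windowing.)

The receptive field on the zero-padded input at this output position is [6 8 4]. Elementwise product with the kernel and sum: 6·1 + 4·1.

10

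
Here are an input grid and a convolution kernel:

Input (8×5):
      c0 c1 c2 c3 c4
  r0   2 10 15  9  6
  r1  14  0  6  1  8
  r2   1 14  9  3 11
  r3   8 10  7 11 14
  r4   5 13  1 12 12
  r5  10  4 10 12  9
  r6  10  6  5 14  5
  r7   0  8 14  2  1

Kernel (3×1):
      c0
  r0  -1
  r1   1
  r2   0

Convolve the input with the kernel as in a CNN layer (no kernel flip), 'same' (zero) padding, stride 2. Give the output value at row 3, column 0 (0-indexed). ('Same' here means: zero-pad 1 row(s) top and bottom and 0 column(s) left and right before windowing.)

0

The receptive field on the zero-padded input at this output position is [10 / 10 / 0]. Elementwise product with the kernel and sum: 10·-1 + 10·1.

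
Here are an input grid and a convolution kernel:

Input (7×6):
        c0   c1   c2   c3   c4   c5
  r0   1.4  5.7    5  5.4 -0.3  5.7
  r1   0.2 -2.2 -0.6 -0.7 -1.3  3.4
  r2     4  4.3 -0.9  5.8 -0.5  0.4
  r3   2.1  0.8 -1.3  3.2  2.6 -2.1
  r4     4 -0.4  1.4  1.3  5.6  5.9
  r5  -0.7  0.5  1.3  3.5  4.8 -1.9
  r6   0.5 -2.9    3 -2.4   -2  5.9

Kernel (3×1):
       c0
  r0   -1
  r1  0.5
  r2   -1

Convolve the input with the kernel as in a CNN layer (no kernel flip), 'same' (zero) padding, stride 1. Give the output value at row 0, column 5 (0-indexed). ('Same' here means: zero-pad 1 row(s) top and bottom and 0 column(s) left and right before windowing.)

-0.55

The receptive field on the zero-padded input at this output position is [0 / 5.7 / 3.4]. Elementwise product with the kernel and sum: 0·-1 + 5.7·0.5 + 3.4·-1.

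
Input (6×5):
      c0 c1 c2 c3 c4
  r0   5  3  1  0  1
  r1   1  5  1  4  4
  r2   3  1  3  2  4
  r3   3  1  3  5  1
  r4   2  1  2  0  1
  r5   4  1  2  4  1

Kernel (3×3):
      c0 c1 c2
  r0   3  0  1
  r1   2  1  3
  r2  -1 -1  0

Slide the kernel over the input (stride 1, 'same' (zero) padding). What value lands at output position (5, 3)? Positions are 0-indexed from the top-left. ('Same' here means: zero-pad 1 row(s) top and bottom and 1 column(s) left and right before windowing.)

The receptive field on the zero-padded input at this output position is [2 0 1 / 2 4 1 / 0 0 0]. Elementwise product with the kernel and sum: 2·3 + 1·1 + 2·2 + 4·1 + 1·3 + 0·-1 + 0·-1.

18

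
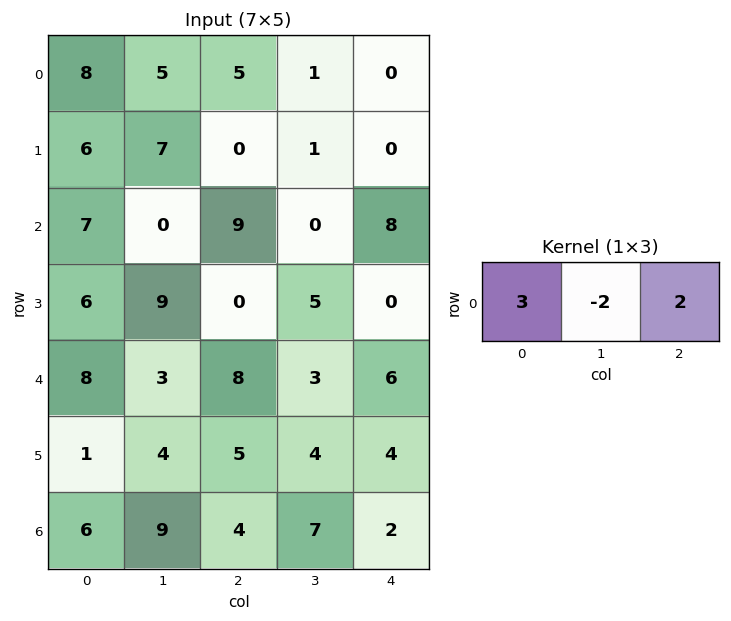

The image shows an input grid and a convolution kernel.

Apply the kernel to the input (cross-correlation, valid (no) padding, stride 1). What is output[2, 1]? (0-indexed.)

-18

The receptive field on the input at this output position is [0 9 0]. Elementwise product with the kernel and sum: 0·3 + 9·-2 + 0·2.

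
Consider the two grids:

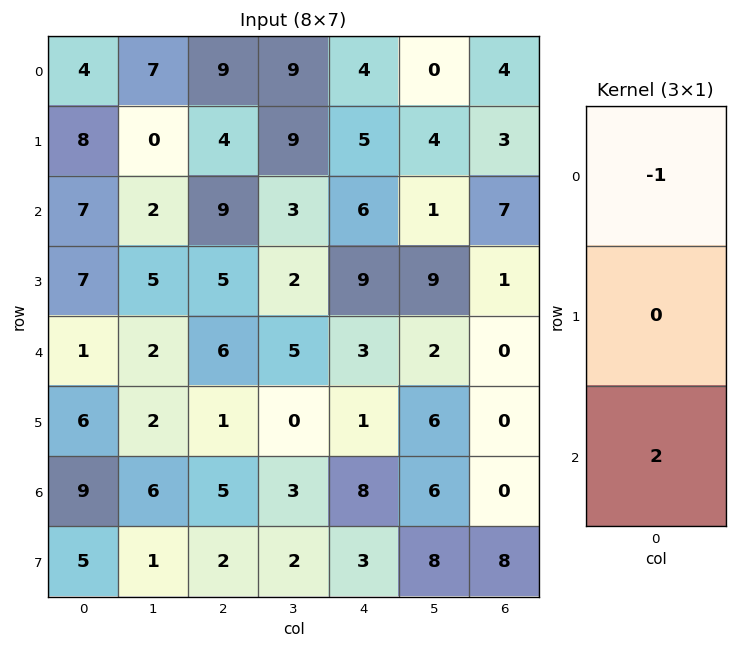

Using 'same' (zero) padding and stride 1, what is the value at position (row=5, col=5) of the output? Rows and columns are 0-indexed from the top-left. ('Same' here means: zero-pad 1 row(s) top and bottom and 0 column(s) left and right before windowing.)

The receptive field on the zero-padded input at this output position is [2 / 6 / 6]. Elementwise product with the kernel and sum: 2·-1 + 6·2.

10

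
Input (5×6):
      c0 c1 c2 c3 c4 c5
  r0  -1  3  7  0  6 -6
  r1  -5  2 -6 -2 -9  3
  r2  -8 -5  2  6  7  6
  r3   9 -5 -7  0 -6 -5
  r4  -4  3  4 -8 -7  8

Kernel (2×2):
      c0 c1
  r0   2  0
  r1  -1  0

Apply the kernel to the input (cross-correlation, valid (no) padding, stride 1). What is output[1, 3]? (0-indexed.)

The receptive field on the input at this output position is [-2 -9 / 6 7]. Elementwise product with the kernel and sum: -2·2 + 6·-1.

-10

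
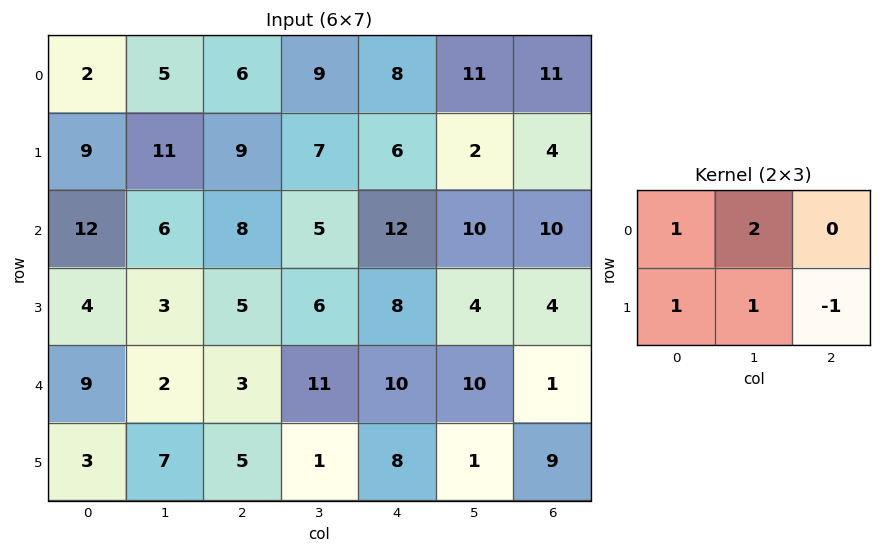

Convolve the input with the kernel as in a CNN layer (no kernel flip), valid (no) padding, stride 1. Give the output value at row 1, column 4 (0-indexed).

22

The receptive field on the input at this output position is [6 2 4 / 12 10 10]. Elementwise product with the kernel and sum: 6·1 + 2·2 + 12·1 + 10·1 + 10·-1.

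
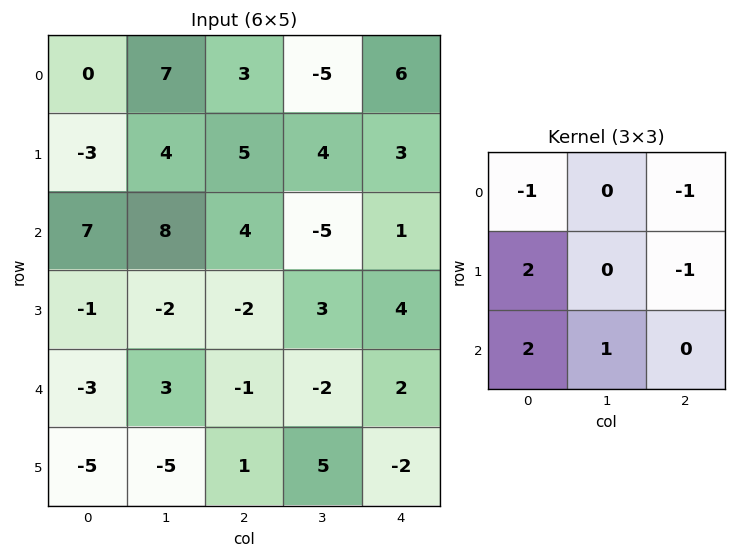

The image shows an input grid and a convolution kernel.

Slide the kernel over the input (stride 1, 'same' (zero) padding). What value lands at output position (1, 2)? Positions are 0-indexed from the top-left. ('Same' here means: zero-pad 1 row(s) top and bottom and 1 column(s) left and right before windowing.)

The receptive field on the zero-padded input at this output position is [7 3 -5 / 4 5 4 / 8 4 -5]. Elementwise product with the kernel and sum: 7·-1 + -5·-1 + 4·2 + 4·-1 + 8·2 + 4·1.

22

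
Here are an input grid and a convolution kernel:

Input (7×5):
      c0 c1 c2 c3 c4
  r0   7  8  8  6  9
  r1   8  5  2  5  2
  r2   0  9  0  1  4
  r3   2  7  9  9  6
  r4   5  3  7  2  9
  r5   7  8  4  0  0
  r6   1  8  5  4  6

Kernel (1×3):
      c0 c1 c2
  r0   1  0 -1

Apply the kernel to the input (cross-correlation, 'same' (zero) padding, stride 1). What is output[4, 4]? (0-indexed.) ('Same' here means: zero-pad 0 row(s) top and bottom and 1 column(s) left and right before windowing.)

2

The receptive field on the zero-padded input at this output position is [2 9 0]. Elementwise product with the kernel and sum: 2·1 + 0·-1.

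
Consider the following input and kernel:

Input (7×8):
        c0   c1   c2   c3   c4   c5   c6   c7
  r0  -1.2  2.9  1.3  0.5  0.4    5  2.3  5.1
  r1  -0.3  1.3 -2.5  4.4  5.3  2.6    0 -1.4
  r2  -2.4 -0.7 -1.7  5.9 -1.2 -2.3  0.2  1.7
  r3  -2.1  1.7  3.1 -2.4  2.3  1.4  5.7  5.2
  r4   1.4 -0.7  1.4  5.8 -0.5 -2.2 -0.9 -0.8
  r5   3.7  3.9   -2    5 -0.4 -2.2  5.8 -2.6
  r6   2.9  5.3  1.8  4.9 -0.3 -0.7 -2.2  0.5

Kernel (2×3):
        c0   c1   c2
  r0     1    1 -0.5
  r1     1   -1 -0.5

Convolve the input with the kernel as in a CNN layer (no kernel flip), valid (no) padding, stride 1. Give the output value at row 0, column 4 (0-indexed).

The receptive field on the input at this output position is [0.4 5 2.3 / 5.3 2.6 0]. Elementwise product with the kernel and sum: 0.4·1 + 5·1 + 2.3·-0.5 + 5.3·1 + 2.6·-1 + 0·-0.5.

6.95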